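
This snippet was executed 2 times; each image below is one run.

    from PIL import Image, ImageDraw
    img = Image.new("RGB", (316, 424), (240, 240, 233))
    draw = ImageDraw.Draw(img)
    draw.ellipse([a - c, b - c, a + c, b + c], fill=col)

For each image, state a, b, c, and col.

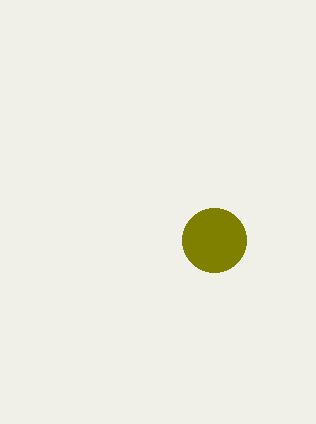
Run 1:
a = 214, b = 240, c = 32, col = 'olive'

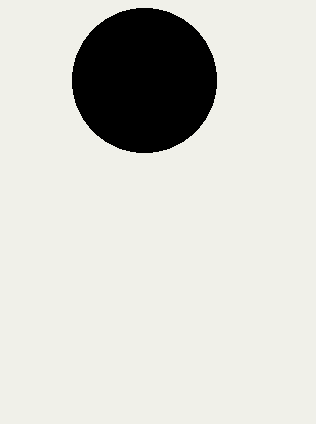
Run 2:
a = 144
b = 80
c = 72
col = 'black'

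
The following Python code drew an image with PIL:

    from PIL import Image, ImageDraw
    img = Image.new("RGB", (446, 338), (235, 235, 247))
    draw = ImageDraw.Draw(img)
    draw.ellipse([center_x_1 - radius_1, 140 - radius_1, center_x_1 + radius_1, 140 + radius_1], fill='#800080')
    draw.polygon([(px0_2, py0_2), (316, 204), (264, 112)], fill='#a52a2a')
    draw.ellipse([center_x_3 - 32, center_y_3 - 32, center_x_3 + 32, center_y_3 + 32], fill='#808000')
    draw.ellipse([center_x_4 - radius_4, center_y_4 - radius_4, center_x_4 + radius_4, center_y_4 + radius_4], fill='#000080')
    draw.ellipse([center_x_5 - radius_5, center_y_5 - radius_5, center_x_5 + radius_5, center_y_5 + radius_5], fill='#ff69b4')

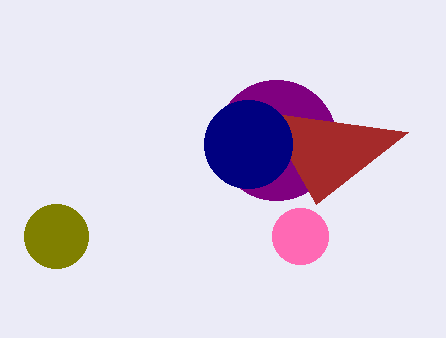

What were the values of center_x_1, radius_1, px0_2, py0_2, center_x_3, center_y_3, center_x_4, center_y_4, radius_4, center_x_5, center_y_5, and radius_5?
center_x_1 = 276
radius_1 = 60
px0_2 = 408
py0_2 = 132
center_x_3 = 56
center_y_3 = 236
center_x_4 = 248
center_y_4 = 144
radius_4 = 44
center_x_5 = 300
center_y_5 = 236
radius_5 = 28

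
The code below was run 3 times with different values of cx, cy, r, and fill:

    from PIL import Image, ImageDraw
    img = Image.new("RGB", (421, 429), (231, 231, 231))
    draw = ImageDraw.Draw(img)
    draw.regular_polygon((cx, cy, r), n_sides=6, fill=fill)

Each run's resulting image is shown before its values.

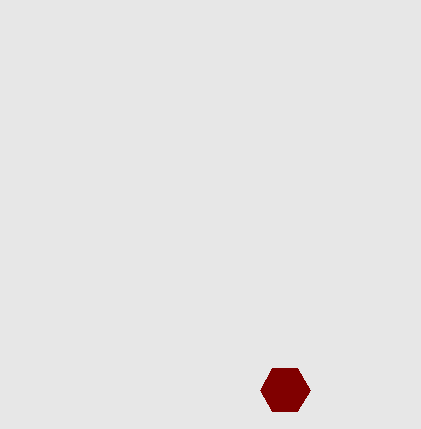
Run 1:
cx = 285, cy = 390, r = 25, fill = 'maroon'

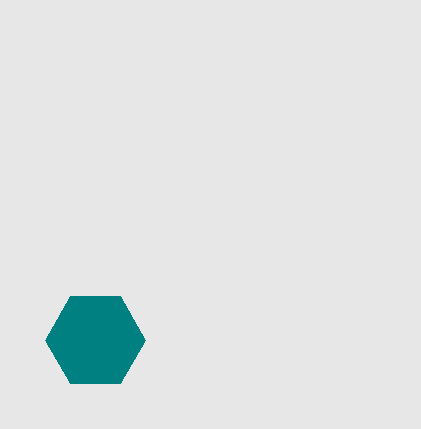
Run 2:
cx = 95; cy = 340; r = 50; fill = 'teal'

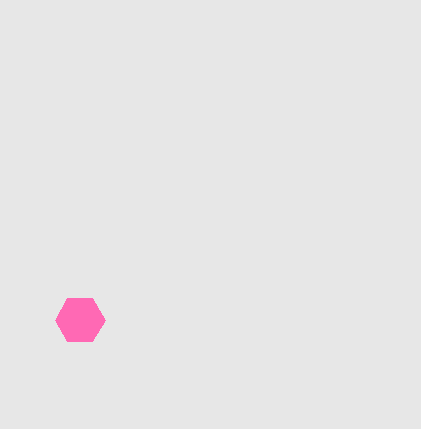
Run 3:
cx = 80
cy = 320
r = 25
fill = 'hotpink'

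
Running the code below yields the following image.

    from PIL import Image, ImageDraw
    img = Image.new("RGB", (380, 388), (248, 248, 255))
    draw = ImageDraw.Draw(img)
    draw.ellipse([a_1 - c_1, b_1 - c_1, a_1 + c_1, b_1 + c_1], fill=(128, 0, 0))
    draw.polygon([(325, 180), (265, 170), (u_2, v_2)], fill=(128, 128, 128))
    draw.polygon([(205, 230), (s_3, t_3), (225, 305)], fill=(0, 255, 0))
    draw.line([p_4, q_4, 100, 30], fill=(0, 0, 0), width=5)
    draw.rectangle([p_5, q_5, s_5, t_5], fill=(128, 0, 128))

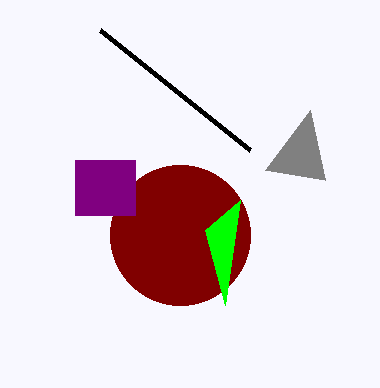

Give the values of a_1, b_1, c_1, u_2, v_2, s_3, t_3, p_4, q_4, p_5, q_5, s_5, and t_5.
a_1 = 180; b_1 = 235; c_1 = 70; u_2 = 310; v_2 = 110; s_3 = 240; t_3 = 200; p_4 = 250; q_4 = 150; p_5 = 75; q_5 = 160; s_5 = 135; t_5 = 215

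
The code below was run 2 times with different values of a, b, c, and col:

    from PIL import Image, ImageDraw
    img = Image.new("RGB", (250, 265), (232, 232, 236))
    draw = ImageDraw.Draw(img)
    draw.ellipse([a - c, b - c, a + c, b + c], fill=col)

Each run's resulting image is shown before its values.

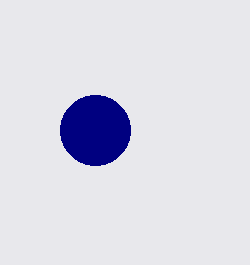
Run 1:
a = 95, b = 130, c = 35, col = 'navy'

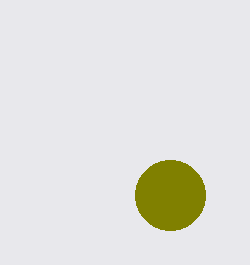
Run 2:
a = 170; b = 195; c = 35; col = 'olive'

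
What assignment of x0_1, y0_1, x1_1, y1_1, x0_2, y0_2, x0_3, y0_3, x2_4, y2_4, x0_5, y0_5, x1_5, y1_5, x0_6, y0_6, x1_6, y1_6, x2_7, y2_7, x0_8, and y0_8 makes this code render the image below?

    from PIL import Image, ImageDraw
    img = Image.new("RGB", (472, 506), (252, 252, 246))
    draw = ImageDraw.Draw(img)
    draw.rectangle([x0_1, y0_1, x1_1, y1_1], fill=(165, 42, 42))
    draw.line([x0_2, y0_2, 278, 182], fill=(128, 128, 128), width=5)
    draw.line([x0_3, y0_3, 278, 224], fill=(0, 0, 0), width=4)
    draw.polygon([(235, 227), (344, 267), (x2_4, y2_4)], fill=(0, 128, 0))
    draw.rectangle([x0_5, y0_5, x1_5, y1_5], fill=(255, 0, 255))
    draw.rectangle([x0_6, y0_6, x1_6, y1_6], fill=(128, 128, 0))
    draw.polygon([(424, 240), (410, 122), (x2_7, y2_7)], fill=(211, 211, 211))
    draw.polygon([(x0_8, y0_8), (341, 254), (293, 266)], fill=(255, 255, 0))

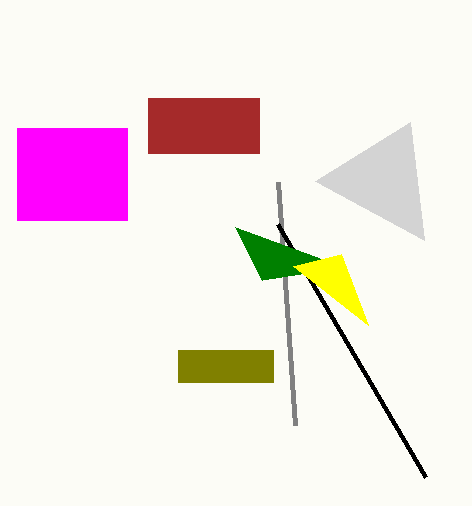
x0_1 = 148, y0_1 = 98, x1_1 = 259, y1_1 = 153, x0_2 = 295, y0_2 = 425, x0_3 = 426, y0_3 = 477, x2_4 = 262, y2_4 = 280, x0_5 = 17, y0_5 = 128, x1_5 = 127, y1_5 = 220, x0_6 = 178, y0_6 = 350, x1_6 = 273, y1_6 = 382, x2_7 = 315, y2_7 = 181, x0_8 = 368, y0_8 = 325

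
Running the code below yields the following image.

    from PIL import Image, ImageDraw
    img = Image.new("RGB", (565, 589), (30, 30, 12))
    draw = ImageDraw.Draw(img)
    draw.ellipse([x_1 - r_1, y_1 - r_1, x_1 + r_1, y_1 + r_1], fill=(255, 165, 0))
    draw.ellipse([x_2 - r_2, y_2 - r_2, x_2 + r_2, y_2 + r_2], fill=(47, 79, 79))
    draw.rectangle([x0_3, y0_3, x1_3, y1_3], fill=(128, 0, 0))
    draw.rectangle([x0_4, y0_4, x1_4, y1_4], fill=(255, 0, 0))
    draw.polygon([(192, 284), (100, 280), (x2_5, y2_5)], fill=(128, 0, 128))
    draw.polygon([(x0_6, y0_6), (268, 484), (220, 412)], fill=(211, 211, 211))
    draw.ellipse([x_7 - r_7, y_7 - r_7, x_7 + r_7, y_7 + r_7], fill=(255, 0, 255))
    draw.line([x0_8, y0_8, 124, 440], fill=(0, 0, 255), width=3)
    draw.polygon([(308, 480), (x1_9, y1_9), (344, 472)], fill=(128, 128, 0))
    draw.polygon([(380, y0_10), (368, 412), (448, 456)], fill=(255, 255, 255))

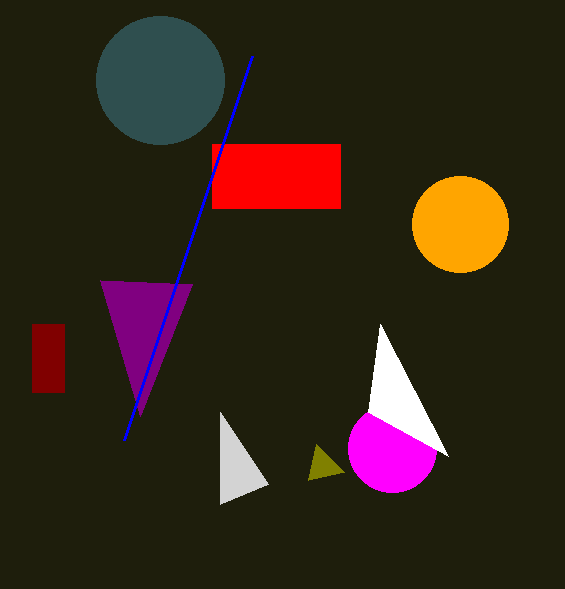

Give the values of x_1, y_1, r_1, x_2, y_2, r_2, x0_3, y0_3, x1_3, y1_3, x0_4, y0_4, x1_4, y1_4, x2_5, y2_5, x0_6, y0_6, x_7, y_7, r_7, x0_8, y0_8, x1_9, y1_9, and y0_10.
x_1 = 460
y_1 = 224
r_1 = 48
x_2 = 160
y_2 = 80
r_2 = 64
x0_3 = 32
y0_3 = 324
x1_3 = 64
y1_3 = 392
x0_4 = 212
y0_4 = 144
x1_4 = 340
y1_4 = 208
x2_5 = 140
y2_5 = 416
x0_6 = 220
y0_6 = 504
x_7 = 392
y_7 = 448
r_7 = 44
x0_8 = 252
y0_8 = 56
x1_9 = 316
y1_9 = 444
y0_10 = 324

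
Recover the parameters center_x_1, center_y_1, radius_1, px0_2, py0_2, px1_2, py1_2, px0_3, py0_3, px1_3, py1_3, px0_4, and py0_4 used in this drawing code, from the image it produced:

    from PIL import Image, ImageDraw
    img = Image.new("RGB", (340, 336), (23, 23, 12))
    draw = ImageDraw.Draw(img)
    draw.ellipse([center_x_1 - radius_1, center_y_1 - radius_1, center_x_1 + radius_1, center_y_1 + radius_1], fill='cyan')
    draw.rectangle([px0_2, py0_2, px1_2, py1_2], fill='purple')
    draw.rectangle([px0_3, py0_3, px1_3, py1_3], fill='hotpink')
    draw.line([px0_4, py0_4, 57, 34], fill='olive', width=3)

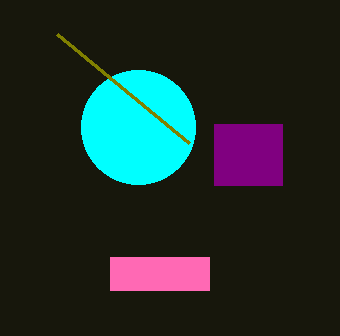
center_x_1 = 138, center_y_1 = 127, radius_1 = 57, px0_2 = 214, py0_2 = 124, px1_2 = 282, py1_2 = 185, px0_3 = 110, py0_3 = 257, px1_3 = 209, py1_3 = 290, px0_4 = 189, py0_4 = 143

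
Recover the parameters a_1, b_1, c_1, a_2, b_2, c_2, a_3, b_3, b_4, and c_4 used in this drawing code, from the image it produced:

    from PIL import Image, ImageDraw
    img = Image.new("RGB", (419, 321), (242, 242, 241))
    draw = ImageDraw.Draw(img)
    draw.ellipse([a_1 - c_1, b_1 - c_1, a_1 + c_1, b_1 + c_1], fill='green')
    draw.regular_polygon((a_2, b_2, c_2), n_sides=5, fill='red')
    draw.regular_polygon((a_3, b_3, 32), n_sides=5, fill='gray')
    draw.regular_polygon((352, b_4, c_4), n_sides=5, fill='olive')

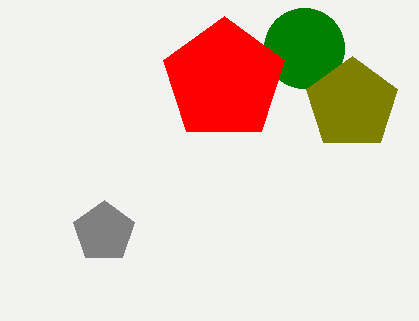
a_1 = 304; b_1 = 48; c_1 = 40; a_2 = 224; b_2 = 80; c_2 = 64; a_3 = 104; b_3 = 232; b_4 = 104; c_4 = 48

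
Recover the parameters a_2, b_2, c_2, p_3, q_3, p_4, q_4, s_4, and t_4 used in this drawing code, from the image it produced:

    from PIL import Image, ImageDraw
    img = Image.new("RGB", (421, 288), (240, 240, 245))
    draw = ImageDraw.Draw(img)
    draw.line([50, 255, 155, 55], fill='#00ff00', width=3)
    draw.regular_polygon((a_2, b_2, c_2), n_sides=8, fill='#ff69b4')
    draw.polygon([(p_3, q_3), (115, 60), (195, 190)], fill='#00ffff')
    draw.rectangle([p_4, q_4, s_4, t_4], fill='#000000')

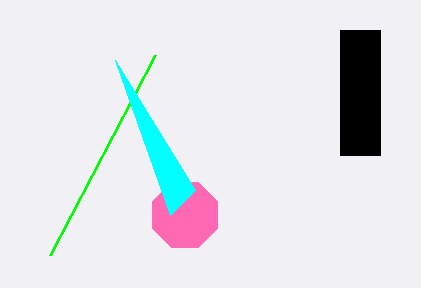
a_2 = 185, b_2 = 215, c_2 = 35, p_3 = 170, q_3 = 215, p_4 = 340, q_4 = 30, s_4 = 380, t_4 = 155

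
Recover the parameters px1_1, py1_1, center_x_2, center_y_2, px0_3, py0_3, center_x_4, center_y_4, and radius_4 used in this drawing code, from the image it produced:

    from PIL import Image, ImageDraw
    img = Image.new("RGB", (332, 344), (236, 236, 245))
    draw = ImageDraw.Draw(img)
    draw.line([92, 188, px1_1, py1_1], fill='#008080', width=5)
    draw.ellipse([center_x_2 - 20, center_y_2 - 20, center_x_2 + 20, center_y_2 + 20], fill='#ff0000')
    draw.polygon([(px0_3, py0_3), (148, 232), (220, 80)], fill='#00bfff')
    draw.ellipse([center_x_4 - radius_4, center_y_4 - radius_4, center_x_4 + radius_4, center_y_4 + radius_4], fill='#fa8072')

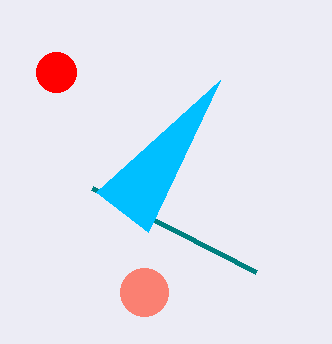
px1_1 = 256, py1_1 = 272, center_x_2 = 56, center_y_2 = 72, px0_3 = 96, py0_3 = 192, center_x_4 = 144, center_y_4 = 292, radius_4 = 24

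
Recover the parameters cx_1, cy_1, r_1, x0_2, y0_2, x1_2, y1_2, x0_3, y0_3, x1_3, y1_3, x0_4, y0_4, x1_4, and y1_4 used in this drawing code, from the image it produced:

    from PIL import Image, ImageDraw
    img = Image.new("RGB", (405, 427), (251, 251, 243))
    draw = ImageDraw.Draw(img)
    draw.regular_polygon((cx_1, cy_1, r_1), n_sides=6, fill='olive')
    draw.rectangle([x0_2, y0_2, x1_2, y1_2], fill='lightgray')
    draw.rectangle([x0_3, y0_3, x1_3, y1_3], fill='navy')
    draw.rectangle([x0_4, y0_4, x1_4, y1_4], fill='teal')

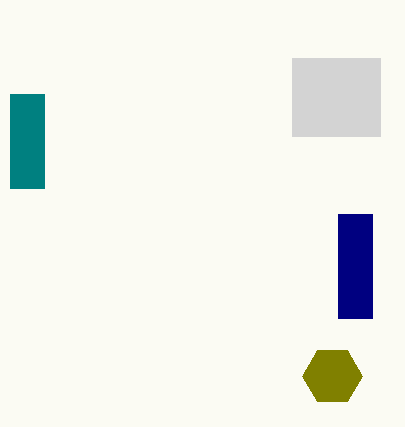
cx_1 = 332
cy_1 = 376
r_1 = 30
x0_2 = 292
y0_2 = 58
x1_2 = 380
y1_2 = 136
x0_3 = 338
y0_3 = 214
x1_3 = 372
y1_3 = 318
x0_4 = 10
y0_4 = 94
x1_4 = 44
y1_4 = 188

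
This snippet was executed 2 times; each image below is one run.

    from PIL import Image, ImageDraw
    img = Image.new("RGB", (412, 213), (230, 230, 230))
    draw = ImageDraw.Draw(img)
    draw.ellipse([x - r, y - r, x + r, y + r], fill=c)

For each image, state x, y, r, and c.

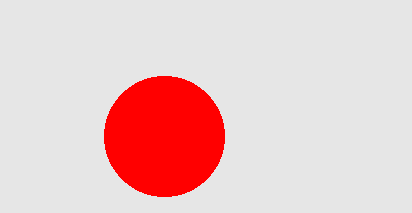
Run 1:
x = 164; y = 136; r = 60; c = 'red'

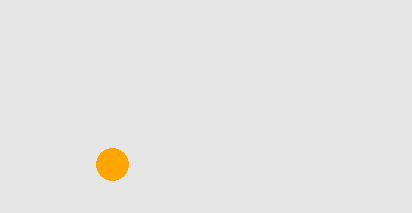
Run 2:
x = 112
y = 164
r = 16
c = 'orange'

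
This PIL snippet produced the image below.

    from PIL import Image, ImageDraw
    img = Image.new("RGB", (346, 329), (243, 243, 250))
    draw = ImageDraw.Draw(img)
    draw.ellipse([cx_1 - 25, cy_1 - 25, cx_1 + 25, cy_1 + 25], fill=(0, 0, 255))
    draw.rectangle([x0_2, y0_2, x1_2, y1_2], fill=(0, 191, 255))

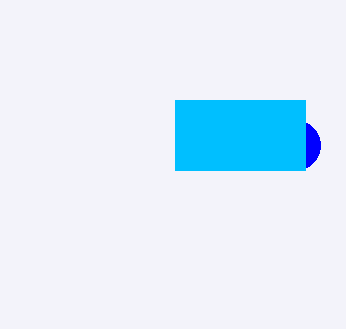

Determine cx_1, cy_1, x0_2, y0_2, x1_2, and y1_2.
cx_1 = 295
cy_1 = 145
x0_2 = 175
y0_2 = 100
x1_2 = 305
y1_2 = 170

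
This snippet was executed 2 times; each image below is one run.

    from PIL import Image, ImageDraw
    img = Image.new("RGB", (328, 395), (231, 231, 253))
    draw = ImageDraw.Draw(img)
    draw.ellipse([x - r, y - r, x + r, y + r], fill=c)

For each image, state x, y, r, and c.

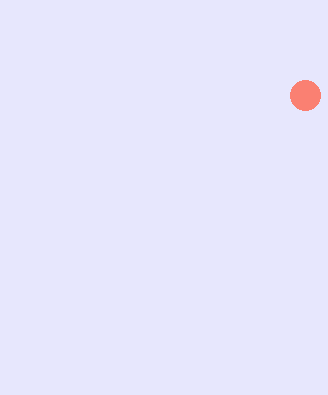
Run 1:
x = 305
y = 95
r = 15
c = 'salmon'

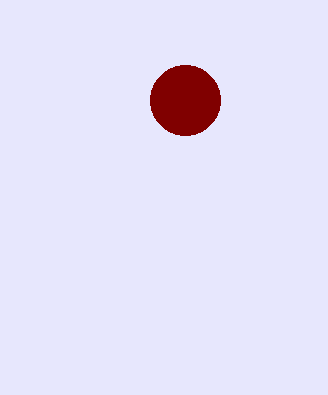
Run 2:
x = 185; y = 100; r = 35; c = 'maroon'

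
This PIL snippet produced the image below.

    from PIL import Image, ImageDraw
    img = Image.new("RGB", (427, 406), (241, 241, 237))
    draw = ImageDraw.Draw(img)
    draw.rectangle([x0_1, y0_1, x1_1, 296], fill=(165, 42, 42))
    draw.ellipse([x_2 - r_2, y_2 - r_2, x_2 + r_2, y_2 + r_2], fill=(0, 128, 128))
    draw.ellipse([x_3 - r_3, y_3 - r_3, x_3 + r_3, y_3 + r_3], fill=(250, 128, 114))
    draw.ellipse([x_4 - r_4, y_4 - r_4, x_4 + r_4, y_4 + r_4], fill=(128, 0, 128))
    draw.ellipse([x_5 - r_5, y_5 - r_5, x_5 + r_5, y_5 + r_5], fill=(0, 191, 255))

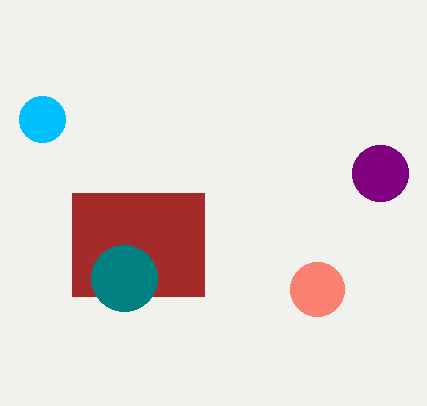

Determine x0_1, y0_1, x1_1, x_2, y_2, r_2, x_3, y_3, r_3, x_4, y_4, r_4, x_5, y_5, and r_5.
x0_1 = 72; y0_1 = 193; x1_1 = 204; x_2 = 124; y_2 = 278; r_2 = 33; x_3 = 317; y_3 = 289; r_3 = 27; x_4 = 380; y_4 = 173; r_4 = 28; x_5 = 42; y_5 = 119; r_5 = 23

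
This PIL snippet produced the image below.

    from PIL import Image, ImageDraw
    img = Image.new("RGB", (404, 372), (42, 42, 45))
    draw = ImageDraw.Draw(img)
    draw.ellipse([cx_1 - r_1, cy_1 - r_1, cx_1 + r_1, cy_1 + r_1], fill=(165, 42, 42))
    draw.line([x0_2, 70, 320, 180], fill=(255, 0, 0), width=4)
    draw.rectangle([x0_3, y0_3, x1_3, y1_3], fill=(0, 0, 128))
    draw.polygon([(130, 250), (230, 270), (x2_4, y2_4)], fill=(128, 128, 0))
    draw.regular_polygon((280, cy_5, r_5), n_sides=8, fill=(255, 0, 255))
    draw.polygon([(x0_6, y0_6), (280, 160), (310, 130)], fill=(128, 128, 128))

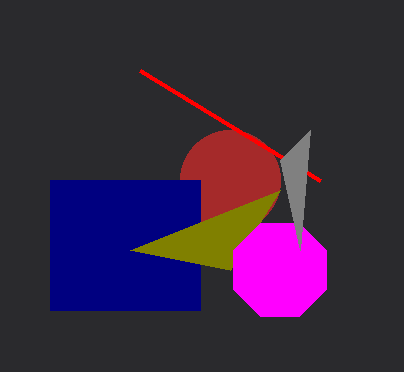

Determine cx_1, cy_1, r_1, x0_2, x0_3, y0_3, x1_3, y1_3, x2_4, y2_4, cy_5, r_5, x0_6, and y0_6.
cx_1 = 230, cy_1 = 180, r_1 = 50, x0_2 = 140, x0_3 = 50, y0_3 = 180, x1_3 = 200, y1_3 = 310, x2_4 = 280, y2_4 = 190, cy_5 = 270, r_5 = 50, x0_6 = 300, y0_6 = 250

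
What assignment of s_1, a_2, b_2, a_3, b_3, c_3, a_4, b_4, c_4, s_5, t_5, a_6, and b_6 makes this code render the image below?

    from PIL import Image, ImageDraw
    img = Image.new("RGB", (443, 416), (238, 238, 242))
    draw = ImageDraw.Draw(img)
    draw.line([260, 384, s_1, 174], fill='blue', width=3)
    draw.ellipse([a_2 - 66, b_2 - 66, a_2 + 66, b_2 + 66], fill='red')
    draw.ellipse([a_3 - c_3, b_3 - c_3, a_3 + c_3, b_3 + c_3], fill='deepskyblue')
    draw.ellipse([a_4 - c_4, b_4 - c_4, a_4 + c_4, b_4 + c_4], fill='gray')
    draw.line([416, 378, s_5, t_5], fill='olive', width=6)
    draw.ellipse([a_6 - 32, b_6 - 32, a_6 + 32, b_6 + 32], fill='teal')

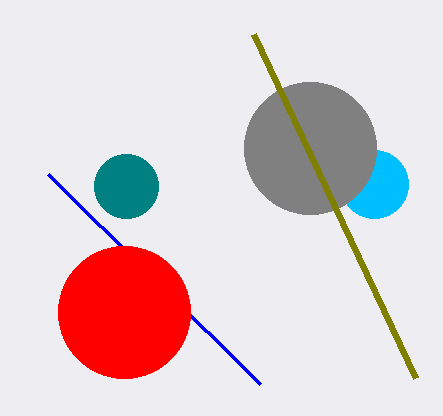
s_1 = 48, a_2 = 124, b_2 = 312, a_3 = 374, b_3 = 184, c_3 = 34, a_4 = 310, b_4 = 148, c_4 = 66, s_5 = 254, t_5 = 34, a_6 = 126, b_6 = 186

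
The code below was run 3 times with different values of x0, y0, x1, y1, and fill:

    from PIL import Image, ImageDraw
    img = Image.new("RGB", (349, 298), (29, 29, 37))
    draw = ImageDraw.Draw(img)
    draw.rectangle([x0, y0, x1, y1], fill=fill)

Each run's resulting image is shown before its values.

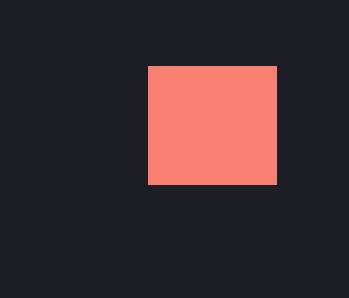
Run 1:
x0 = 148, y0 = 66, x1 = 276, y1 = 184, fill = 'salmon'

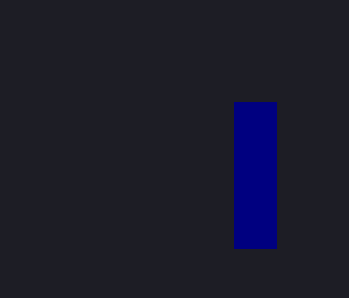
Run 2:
x0 = 234; y0 = 102; x1 = 276; y1 = 248; fill = 'navy'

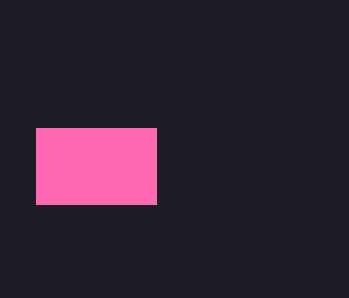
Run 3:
x0 = 36, y0 = 128, x1 = 156, y1 = 204, fill = 'hotpink'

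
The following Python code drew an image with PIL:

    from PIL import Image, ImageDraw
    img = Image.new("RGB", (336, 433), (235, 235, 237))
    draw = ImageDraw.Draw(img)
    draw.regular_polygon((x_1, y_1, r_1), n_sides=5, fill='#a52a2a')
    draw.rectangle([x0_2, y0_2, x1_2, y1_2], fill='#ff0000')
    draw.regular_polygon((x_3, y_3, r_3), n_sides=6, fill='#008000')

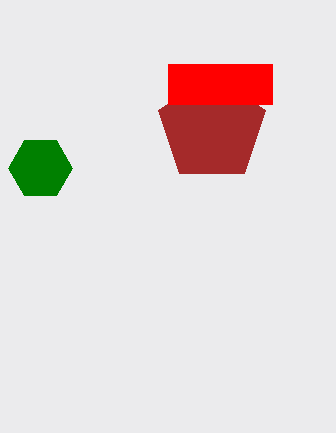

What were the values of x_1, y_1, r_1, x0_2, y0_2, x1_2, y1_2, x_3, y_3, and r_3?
x_1 = 212
y_1 = 128
r_1 = 56
x0_2 = 168
y0_2 = 64
x1_2 = 272
y1_2 = 104
x_3 = 40
y_3 = 168
r_3 = 32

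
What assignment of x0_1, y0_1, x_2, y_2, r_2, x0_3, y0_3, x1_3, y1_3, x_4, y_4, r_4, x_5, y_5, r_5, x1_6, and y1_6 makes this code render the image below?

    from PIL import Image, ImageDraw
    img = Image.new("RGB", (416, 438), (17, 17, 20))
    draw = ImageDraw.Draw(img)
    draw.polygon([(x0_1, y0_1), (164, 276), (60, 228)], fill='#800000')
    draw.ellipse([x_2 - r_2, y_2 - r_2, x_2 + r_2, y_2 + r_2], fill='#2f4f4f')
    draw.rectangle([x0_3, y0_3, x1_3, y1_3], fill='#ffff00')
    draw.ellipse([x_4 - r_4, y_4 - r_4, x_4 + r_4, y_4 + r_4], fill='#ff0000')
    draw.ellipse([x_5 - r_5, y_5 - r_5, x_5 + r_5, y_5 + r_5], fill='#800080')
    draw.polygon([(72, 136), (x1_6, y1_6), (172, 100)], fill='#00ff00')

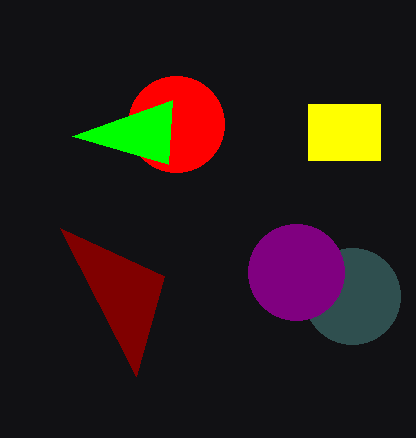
x0_1 = 136, y0_1 = 376, x_2 = 352, y_2 = 296, r_2 = 48, x0_3 = 308, y0_3 = 104, x1_3 = 380, y1_3 = 160, x_4 = 176, y_4 = 124, r_4 = 48, x_5 = 296, y_5 = 272, r_5 = 48, x1_6 = 168, y1_6 = 164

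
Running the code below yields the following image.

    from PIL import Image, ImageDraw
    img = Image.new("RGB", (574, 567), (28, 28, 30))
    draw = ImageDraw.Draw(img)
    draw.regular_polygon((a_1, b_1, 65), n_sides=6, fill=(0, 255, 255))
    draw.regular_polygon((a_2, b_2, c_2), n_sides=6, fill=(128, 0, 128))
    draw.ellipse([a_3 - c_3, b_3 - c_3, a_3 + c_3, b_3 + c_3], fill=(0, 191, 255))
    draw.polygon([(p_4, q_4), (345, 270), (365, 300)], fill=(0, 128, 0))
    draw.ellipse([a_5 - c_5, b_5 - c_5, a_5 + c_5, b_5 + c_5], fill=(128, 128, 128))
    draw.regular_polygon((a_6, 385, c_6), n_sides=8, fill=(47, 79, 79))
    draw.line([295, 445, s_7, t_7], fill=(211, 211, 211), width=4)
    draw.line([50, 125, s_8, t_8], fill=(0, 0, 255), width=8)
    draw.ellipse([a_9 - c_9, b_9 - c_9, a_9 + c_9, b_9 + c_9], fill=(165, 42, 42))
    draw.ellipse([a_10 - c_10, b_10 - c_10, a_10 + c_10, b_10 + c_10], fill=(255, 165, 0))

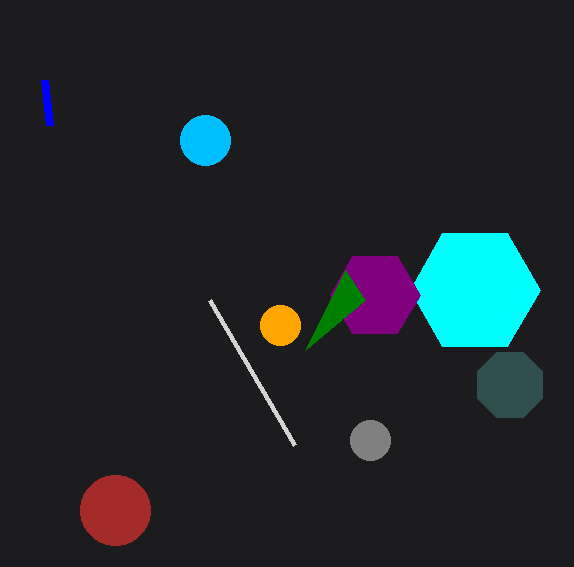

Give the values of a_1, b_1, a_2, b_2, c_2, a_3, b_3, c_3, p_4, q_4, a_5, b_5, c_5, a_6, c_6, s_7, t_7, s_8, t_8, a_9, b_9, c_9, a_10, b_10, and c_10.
a_1 = 475, b_1 = 290, a_2 = 375, b_2 = 295, c_2 = 45, a_3 = 205, b_3 = 140, c_3 = 25, p_4 = 305, q_4 = 350, a_5 = 370, b_5 = 440, c_5 = 20, a_6 = 510, c_6 = 35, s_7 = 210, t_7 = 300, s_8 = 45, t_8 = 80, a_9 = 115, b_9 = 510, c_9 = 35, a_10 = 280, b_10 = 325, c_10 = 20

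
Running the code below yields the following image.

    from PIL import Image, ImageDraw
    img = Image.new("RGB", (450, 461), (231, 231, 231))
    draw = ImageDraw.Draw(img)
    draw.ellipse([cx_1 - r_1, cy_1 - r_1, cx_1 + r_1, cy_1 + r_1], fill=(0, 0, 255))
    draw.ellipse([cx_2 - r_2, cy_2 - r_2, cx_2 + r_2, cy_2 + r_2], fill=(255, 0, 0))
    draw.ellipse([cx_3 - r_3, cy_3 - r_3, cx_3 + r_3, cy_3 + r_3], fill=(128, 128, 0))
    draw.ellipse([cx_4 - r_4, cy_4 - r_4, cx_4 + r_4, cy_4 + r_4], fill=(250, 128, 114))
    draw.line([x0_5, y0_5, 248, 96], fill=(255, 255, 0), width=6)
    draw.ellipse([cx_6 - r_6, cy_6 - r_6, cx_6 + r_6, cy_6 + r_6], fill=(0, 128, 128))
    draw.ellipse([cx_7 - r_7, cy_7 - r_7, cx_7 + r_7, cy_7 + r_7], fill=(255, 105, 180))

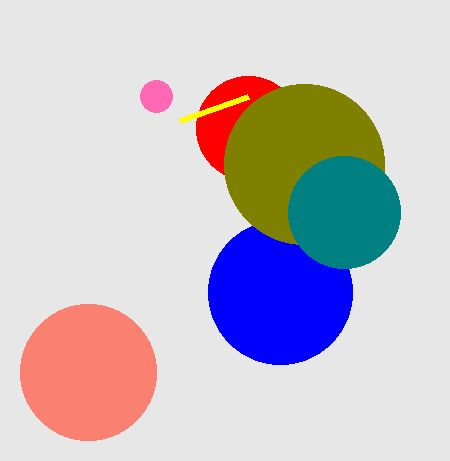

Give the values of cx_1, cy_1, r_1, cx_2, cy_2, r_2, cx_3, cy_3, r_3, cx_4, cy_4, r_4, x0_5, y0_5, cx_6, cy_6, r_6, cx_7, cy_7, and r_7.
cx_1 = 280, cy_1 = 292, r_1 = 72, cx_2 = 248, cy_2 = 128, r_2 = 52, cx_3 = 304, cy_3 = 164, r_3 = 80, cx_4 = 88, cy_4 = 372, r_4 = 68, x0_5 = 180, y0_5 = 120, cx_6 = 344, cy_6 = 212, r_6 = 56, cx_7 = 156, cy_7 = 96, r_7 = 16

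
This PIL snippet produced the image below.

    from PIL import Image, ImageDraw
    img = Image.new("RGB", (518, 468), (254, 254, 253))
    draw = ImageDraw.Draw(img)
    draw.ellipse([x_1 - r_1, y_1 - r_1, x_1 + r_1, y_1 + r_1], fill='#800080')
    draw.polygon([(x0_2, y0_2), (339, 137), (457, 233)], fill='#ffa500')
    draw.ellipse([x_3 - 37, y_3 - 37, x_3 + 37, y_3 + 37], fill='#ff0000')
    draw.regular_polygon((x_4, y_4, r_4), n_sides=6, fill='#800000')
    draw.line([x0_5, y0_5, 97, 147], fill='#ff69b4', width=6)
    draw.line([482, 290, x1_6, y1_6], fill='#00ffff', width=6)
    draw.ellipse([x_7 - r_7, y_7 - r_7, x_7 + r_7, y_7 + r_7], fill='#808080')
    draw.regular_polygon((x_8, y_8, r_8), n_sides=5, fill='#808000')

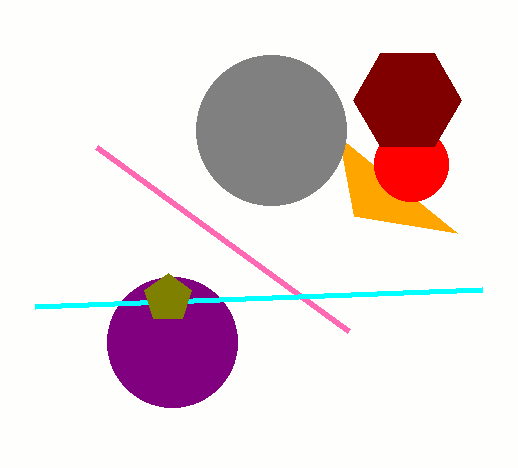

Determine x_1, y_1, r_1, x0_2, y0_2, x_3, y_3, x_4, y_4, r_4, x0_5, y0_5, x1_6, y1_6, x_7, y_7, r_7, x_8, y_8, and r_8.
x_1 = 172
y_1 = 342
r_1 = 65
x0_2 = 354
y0_2 = 216
x_3 = 411
y_3 = 164
x_4 = 407
y_4 = 100
r_4 = 54
x0_5 = 349
y0_5 = 331
x1_6 = 35
y1_6 = 307
x_7 = 271
y_7 = 130
r_7 = 75
x_8 = 168
y_8 = 298
r_8 = 25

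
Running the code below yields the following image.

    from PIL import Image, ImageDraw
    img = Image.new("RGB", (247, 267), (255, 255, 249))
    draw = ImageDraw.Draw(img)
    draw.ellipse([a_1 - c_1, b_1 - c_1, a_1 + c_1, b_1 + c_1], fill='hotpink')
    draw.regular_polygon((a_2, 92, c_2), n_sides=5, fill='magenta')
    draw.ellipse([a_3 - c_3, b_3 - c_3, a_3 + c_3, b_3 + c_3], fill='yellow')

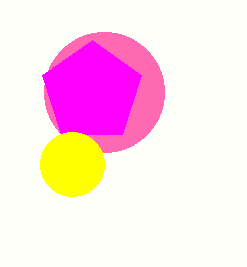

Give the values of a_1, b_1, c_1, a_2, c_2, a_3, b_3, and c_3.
a_1 = 104
b_1 = 92
c_1 = 60
a_2 = 92
c_2 = 52
a_3 = 72
b_3 = 164
c_3 = 32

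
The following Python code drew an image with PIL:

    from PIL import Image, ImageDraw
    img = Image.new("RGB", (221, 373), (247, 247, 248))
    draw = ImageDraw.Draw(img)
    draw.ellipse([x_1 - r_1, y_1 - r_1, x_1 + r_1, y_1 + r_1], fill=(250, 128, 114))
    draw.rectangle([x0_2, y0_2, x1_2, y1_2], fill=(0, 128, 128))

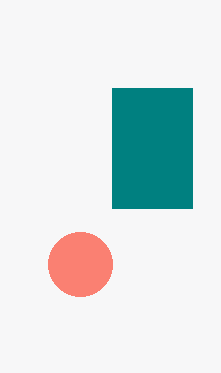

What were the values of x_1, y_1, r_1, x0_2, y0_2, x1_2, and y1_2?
x_1 = 80
y_1 = 264
r_1 = 32
x0_2 = 112
y0_2 = 88
x1_2 = 192
y1_2 = 208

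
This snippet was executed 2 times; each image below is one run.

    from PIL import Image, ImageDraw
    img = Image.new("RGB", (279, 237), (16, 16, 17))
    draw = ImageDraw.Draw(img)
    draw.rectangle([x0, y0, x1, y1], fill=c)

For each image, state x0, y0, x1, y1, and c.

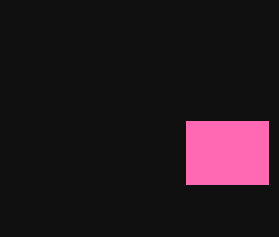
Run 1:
x0 = 186, y0 = 121, x1 = 268, y1 = 184, c = 'hotpink'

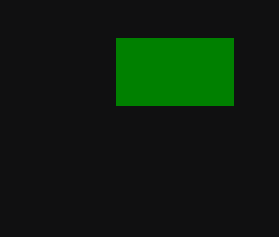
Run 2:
x0 = 116; y0 = 38; x1 = 233; y1 = 105; c = 'green'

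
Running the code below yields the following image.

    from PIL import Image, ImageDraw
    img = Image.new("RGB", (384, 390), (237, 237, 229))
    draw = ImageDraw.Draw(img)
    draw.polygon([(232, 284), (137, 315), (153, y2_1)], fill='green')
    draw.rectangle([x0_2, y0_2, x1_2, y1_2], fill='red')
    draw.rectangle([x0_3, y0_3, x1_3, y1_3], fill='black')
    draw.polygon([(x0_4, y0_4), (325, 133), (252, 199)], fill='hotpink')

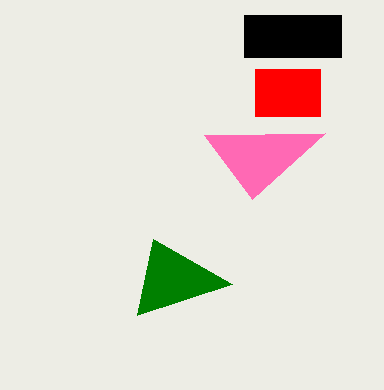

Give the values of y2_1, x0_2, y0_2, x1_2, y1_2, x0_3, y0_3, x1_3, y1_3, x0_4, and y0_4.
y2_1 = 239, x0_2 = 255, y0_2 = 69, x1_2 = 320, y1_2 = 116, x0_3 = 244, y0_3 = 15, x1_3 = 341, y1_3 = 57, x0_4 = 204, y0_4 = 135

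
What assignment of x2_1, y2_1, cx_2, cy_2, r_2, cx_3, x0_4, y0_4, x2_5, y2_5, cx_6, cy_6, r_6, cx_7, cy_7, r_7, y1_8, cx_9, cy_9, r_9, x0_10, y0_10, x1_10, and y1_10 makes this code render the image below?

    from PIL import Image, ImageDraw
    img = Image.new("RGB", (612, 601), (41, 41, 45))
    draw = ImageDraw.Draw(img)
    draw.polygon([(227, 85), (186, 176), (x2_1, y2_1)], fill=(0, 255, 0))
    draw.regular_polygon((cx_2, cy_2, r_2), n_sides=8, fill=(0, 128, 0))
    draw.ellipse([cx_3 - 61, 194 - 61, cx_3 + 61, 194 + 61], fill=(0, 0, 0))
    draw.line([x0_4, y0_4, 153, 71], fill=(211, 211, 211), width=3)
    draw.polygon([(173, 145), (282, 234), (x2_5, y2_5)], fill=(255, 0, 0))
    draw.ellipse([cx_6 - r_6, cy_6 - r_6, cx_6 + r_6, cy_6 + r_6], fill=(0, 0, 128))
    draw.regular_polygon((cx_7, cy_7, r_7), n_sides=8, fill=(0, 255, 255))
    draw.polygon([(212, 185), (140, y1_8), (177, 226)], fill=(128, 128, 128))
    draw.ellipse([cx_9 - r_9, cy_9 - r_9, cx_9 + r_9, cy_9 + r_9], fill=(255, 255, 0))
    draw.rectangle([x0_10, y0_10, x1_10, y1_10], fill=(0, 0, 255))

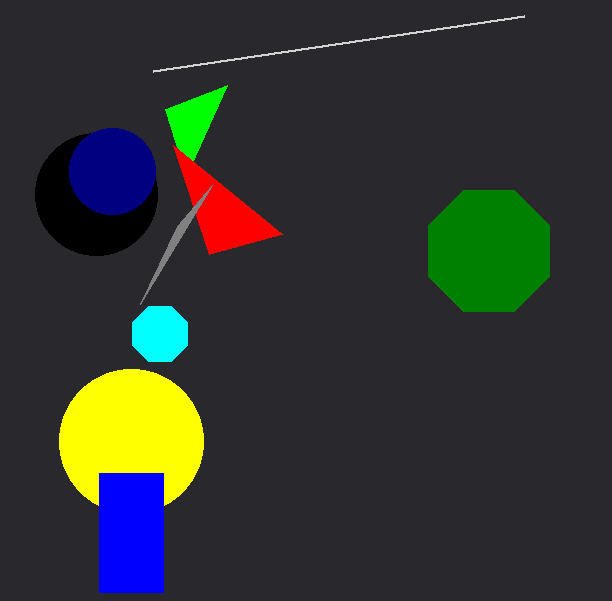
x2_1 = 165; y2_1 = 109; cx_2 = 489; cy_2 = 251; r_2 = 66; cx_3 = 96; x0_4 = 524; y0_4 = 16; x2_5 = 209; y2_5 = 254; cx_6 = 112; cy_6 = 171; r_6 = 43; cx_7 = 160; cy_7 = 334; r_7 = 30; y1_8 = 304; cx_9 = 131; cy_9 = 441; r_9 = 72; x0_10 = 99; y0_10 = 473; x1_10 = 163; y1_10 = 592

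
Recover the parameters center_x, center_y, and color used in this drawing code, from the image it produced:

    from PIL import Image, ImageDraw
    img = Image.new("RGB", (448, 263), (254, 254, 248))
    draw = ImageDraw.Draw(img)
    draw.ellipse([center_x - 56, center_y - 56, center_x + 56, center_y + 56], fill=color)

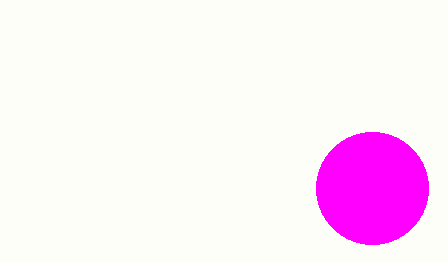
center_x = 372, center_y = 188, color = 'magenta'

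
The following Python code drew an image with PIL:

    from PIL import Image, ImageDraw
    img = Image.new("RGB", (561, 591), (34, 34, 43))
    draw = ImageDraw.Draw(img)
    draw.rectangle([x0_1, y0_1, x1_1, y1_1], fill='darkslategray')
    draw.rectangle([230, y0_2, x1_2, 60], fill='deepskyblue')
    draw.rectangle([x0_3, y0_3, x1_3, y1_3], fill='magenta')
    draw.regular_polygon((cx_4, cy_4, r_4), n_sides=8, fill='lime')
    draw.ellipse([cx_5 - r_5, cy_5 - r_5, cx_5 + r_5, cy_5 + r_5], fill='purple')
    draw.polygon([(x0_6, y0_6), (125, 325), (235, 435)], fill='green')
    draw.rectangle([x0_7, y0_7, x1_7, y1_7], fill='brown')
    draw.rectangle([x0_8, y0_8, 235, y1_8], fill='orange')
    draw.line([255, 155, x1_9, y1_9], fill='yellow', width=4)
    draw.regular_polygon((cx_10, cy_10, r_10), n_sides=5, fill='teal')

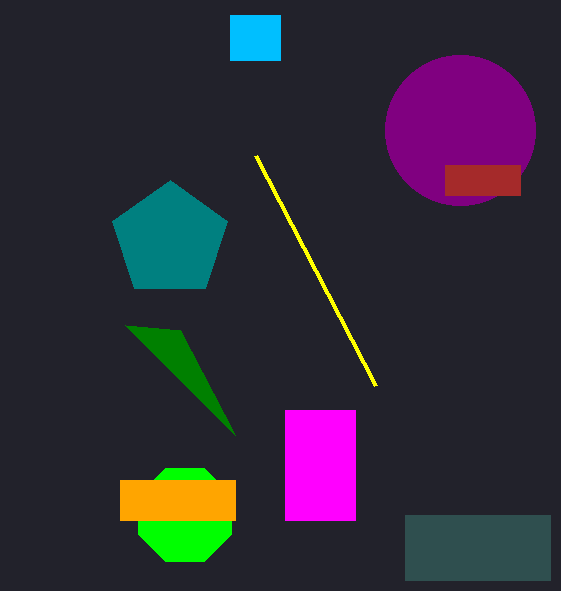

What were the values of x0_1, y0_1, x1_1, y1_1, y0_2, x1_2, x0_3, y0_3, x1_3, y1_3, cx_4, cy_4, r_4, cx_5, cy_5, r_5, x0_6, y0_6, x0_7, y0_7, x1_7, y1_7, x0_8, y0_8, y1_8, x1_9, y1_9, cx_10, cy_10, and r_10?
x0_1 = 405
y0_1 = 515
x1_1 = 550
y1_1 = 580
y0_2 = 15
x1_2 = 280
x0_3 = 285
y0_3 = 410
x1_3 = 355
y1_3 = 520
cx_4 = 185
cy_4 = 515
r_4 = 50
cx_5 = 460
cy_5 = 130
r_5 = 75
x0_6 = 180
y0_6 = 330
x0_7 = 445
y0_7 = 165
x1_7 = 520
y1_7 = 195
x0_8 = 120
y0_8 = 480
y1_8 = 520
x1_9 = 375
y1_9 = 385
cx_10 = 170
cy_10 = 240
r_10 = 60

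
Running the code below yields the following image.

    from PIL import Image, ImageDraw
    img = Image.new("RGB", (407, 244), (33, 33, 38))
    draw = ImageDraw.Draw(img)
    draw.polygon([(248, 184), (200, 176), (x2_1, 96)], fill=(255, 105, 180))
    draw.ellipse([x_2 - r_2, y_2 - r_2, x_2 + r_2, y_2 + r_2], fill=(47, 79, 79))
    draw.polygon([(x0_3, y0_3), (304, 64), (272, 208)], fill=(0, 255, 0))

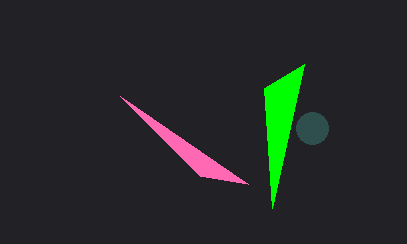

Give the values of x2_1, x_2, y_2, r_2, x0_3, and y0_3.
x2_1 = 120, x_2 = 312, y_2 = 128, r_2 = 16, x0_3 = 264, y0_3 = 88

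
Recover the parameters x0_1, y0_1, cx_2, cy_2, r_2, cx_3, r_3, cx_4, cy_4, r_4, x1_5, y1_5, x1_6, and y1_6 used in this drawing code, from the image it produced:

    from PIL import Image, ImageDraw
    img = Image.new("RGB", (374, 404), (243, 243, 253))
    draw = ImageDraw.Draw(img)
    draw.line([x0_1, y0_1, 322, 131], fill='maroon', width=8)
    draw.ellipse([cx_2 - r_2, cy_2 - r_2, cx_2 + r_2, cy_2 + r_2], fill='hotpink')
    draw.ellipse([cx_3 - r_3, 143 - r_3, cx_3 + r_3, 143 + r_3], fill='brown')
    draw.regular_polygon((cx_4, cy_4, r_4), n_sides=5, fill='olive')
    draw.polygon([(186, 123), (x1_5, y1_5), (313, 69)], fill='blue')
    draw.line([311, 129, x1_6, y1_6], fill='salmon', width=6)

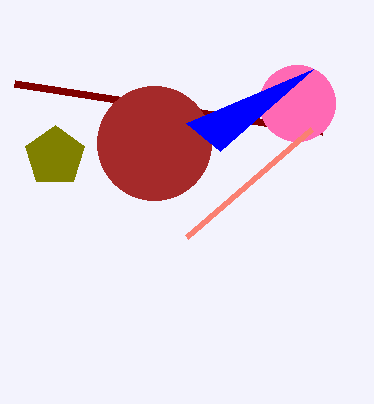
x0_1 = 14; y0_1 = 83; cx_2 = 297; cy_2 = 103; r_2 = 38; cx_3 = 154; r_3 = 57; cx_4 = 55; cy_4 = 156; r_4 = 31; x1_5 = 220; y1_5 = 151; x1_6 = 186; y1_6 = 237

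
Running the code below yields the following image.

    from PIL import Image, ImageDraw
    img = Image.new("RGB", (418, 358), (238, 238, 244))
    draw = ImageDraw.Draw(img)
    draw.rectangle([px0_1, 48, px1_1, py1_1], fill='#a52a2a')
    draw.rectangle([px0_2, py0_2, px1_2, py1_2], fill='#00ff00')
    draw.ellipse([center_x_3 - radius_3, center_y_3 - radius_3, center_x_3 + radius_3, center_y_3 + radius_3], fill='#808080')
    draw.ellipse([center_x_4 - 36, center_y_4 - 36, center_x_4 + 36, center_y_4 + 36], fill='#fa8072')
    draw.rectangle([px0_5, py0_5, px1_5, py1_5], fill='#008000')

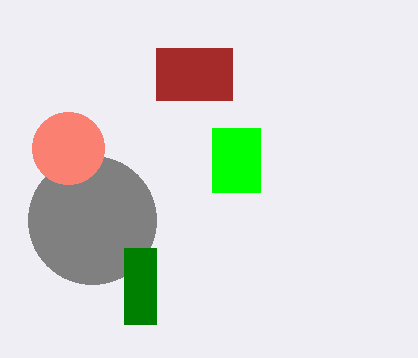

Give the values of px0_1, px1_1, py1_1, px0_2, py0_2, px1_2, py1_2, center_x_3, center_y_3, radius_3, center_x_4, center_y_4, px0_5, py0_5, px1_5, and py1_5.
px0_1 = 156, px1_1 = 232, py1_1 = 100, px0_2 = 212, py0_2 = 128, px1_2 = 260, py1_2 = 192, center_x_3 = 92, center_y_3 = 220, radius_3 = 64, center_x_4 = 68, center_y_4 = 148, px0_5 = 124, py0_5 = 248, px1_5 = 156, py1_5 = 324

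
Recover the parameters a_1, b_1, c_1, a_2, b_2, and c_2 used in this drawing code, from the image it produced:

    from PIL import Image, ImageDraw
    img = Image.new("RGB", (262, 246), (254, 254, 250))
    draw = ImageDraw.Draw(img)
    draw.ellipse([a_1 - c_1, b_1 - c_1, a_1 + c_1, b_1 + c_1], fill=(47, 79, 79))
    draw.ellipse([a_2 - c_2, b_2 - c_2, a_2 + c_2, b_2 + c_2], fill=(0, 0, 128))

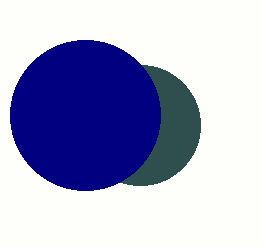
a_1 = 140; b_1 = 125; c_1 = 60; a_2 = 85; b_2 = 115; c_2 = 75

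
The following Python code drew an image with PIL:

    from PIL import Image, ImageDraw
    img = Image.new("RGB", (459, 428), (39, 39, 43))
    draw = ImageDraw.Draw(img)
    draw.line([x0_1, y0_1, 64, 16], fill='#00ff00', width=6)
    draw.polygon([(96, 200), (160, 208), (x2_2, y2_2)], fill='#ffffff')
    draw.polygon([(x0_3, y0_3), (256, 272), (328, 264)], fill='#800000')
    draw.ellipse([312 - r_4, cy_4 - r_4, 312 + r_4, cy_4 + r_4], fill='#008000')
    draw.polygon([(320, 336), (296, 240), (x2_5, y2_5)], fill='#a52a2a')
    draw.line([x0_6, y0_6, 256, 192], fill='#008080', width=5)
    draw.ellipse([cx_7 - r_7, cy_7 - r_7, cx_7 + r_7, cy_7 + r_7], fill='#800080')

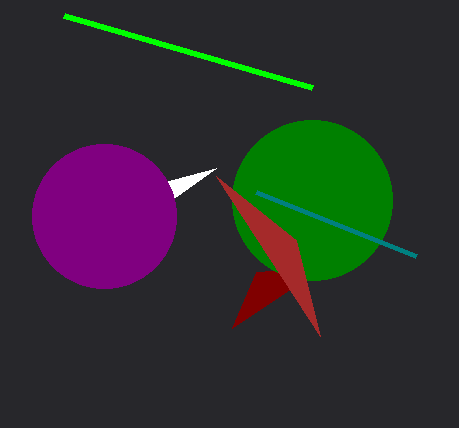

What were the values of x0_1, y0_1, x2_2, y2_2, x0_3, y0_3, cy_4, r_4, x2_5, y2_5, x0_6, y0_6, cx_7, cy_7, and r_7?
x0_1 = 312, y0_1 = 88, x2_2 = 216, y2_2 = 168, x0_3 = 232, y0_3 = 328, cy_4 = 200, r_4 = 80, x2_5 = 216, y2_5 = 176, x0_6 = 416, y0_6 = 256, cx_7 = 104, cy_7 = 216, r_7 = 72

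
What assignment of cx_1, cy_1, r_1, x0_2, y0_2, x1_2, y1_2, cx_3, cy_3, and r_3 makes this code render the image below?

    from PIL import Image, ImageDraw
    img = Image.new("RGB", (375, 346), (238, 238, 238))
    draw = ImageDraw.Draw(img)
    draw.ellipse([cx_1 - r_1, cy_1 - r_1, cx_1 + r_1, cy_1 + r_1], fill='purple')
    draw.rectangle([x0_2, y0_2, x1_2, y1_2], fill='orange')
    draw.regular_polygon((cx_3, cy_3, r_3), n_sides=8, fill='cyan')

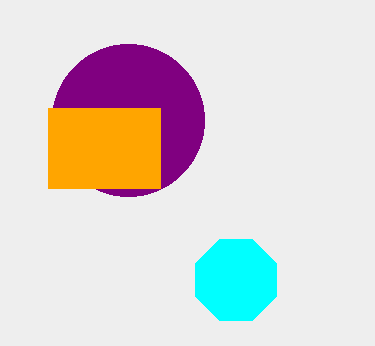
cx_1 = 128, cy_1 = 120, r_1 = 76, x0_2 = 48, y0_2 = 108, x1_2 = 160, y1_2 = 188, cx_3 = 236, cy_3 = 280, r_3 = 44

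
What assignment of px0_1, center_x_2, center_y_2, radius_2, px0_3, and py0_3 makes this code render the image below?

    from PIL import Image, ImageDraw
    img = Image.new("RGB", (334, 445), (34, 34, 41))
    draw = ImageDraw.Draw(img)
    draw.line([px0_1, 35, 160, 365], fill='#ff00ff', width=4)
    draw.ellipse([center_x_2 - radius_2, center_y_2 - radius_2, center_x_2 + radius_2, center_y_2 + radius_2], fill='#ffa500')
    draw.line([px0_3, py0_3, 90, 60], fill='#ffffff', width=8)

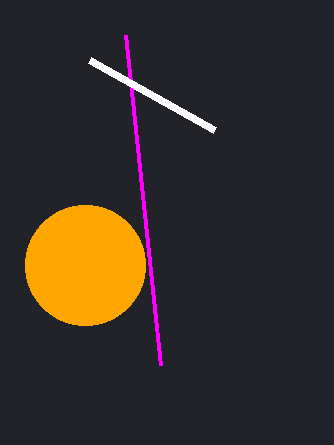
px0_1 = 125; center_x_2 = 85; center_y_2 = 265; radius_2 = 60; px0_3 = 215; py0_3 = 130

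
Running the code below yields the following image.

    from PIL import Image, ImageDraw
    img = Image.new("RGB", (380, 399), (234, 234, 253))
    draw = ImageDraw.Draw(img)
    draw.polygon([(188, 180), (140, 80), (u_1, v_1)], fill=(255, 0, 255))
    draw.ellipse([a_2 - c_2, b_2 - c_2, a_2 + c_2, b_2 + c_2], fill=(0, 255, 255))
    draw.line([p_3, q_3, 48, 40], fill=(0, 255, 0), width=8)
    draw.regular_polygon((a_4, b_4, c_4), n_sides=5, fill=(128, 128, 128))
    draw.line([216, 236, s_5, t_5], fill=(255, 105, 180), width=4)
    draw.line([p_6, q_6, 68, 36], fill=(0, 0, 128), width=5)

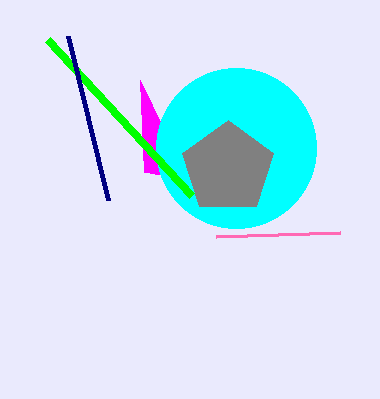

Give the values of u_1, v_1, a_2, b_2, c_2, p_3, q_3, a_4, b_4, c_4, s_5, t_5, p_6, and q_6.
u_1 = 144, v_1 = 172, a_2 = 236, b_2 = 148, c_2 = 80, p_3 = 192, q_3 = 196, a_4 = 228, b_4 = 168, c_4 = 48, s_5 = 340, t_5 = 232, p_6 = 108, q_6 = 200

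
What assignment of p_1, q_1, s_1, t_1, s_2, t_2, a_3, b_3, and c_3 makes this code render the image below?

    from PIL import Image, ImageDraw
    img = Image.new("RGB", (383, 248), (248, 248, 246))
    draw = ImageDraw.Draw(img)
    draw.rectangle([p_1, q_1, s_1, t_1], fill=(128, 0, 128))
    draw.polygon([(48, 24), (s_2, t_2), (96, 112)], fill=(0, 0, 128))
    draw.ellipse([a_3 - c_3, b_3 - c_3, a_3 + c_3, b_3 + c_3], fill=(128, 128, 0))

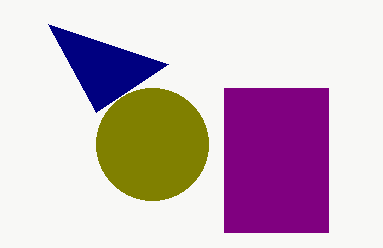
p_1 = 224, q_1 = 88, s_1 = 328, t_1 = 232, s_2 = 168, t_2 = 64, a_3 = 152, b_3 = 144, c_3 = 56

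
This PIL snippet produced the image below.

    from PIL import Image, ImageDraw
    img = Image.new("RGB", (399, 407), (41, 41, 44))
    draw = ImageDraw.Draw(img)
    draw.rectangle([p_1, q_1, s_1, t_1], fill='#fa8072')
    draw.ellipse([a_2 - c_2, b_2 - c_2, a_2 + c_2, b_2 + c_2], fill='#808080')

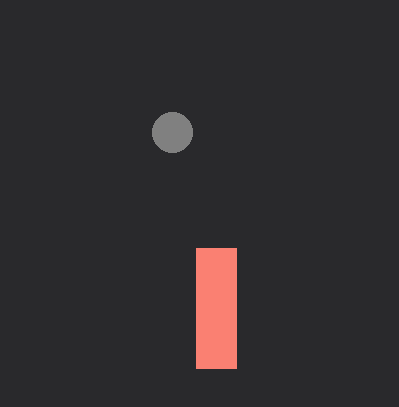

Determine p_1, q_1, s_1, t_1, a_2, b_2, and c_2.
p_1 = 196, q_1 = 248, s_1 = 236, t_1 = 368, a_2 = 172, b_2 = 132, c_2 = 20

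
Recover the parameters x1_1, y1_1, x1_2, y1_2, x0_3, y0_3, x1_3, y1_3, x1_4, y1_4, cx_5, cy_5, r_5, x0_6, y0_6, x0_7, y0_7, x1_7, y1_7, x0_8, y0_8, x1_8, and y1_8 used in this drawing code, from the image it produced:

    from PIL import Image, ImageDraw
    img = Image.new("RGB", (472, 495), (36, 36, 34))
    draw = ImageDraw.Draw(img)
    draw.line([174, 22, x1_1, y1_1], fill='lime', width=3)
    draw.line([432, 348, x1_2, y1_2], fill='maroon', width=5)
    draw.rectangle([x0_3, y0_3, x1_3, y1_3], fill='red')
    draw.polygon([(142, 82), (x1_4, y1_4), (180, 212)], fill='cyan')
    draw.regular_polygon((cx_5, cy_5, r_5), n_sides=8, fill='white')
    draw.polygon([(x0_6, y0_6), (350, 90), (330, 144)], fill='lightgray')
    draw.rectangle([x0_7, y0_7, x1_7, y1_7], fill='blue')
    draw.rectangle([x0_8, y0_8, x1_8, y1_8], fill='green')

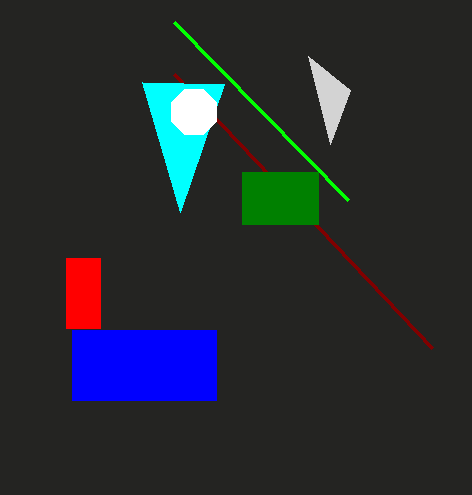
x1_1 = 348
y1_1 = 200
x1_2 = 174
y1_2 = 74
x0_3 = 66
y0_3 = 258
x1_3 = 100
y1_3 = 328
x1_4 = 224
y1_4 = 84
cx_5 = 194
cy_5 = 112
r_5 = 24
x0_6 = 308
y0_6 = 56
x0_7 = 72
y0_7 = 330
x1_7 = 216
y1_7 = 400
x0_8 = 242
y0_8 = 172
x1_8 = 318
y1_8 = 224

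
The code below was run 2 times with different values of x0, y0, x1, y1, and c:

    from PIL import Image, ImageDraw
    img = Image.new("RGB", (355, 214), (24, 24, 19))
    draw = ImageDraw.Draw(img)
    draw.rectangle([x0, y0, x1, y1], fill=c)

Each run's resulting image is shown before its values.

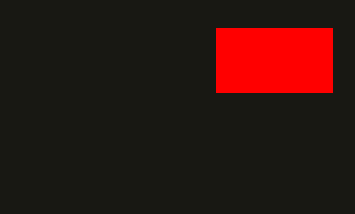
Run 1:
x0 = 216
y0 = 28
x1 = 332
y1 = 92
c = 'red'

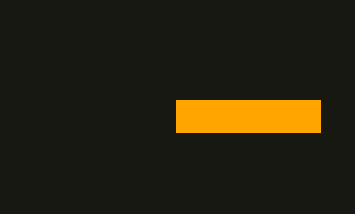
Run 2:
x0 = 176; y0 = 100; x1 = 320; y1 = 132; c = 'orange'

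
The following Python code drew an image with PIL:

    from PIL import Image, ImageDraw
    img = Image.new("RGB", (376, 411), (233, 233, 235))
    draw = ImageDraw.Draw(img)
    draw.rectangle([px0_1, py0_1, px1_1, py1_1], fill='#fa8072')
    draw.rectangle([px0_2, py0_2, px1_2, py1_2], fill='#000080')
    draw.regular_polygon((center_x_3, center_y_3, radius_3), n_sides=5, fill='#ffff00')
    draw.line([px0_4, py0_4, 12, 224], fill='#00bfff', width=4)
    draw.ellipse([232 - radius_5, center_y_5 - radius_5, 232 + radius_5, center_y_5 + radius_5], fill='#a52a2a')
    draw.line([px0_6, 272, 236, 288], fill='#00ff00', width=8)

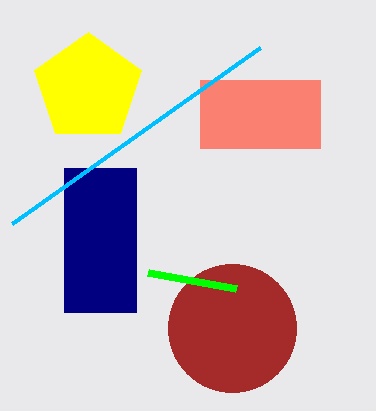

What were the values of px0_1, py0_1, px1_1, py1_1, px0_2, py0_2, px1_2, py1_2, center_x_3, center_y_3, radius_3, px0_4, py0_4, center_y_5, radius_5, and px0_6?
px0_1 = 200, py0_1 = 80, px1_1 = 320, py1_1 = 148, px0_2 = 64, py0_2 = 168, px1_2 = 136, py1_2 = 312, center_x_3 = 88, center_y_3 = 88, radius_3 = 56, px0_4 = 260, py0_4 = 48, center_y_5 = 328, radius_5 = 64, px0_6 = 148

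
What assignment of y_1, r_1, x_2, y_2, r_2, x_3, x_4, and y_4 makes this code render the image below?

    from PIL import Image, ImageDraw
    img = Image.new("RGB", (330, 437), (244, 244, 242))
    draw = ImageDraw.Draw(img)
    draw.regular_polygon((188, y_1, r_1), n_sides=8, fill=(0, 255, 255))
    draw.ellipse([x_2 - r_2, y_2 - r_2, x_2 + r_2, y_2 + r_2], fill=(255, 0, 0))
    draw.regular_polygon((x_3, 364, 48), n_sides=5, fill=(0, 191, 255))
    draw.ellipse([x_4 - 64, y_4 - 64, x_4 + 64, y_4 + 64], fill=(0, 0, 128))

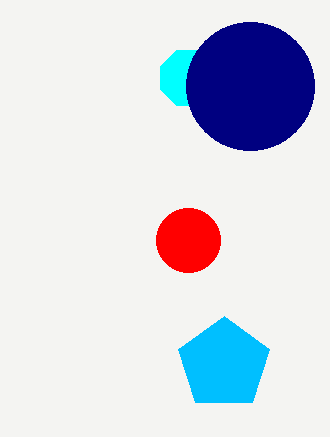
y_1 = 78
r_1 = 30
x_2 = 188
y_2 = 240
r_2 = 32
x_3 = 224
x_4 = 250
y_4 = 86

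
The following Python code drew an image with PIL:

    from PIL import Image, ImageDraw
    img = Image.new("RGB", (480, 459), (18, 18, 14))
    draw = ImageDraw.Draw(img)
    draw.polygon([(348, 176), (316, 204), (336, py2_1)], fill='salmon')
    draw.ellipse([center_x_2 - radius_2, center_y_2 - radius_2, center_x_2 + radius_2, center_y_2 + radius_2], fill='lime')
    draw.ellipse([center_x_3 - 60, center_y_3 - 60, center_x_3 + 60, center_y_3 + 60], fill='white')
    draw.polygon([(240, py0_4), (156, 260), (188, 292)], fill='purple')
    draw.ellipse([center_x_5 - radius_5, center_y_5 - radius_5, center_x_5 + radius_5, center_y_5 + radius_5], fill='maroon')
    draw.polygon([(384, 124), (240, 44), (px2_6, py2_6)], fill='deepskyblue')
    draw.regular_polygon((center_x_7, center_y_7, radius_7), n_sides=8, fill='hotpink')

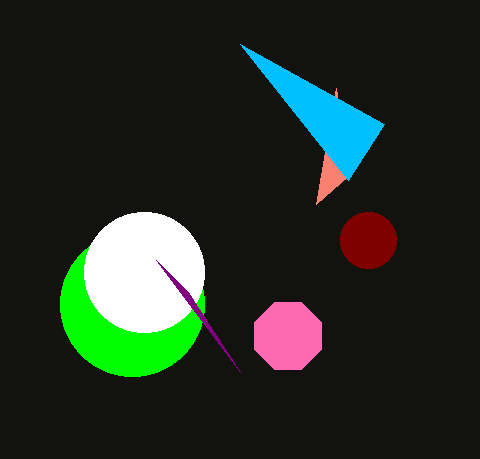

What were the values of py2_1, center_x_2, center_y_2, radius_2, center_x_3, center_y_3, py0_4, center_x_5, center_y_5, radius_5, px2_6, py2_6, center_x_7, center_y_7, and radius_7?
py2_1 = 88
center_x_2 = 132
center_y_2 = 304
radius_2 = 72
center_x_3 = 144
center_y_3 = 272
py0_4 = 372
center_x_5 = 368
center_y_5 = 240
radius_5 = 28
px2_6 = 348
py2_6 = 180
center_x_7 = 288
center_y_7 = 336
radius_7 = 36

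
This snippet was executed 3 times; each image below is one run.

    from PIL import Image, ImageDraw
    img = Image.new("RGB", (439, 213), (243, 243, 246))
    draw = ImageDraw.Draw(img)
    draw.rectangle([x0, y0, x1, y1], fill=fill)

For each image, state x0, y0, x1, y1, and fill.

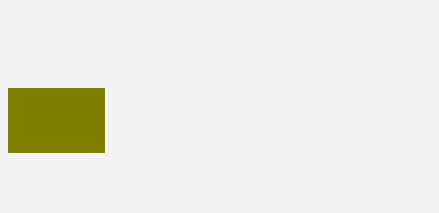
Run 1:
x0 = 8; y0 = 88; x1 = 104; y1 = 152; fill = 'olive'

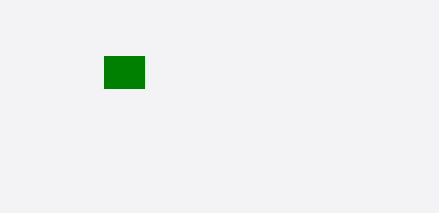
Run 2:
x0 = 104; y0 = 56; x1 = 144; y1 = 88; fill = 'green'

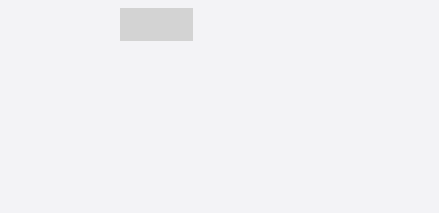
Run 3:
x0 = 120, y0 = 8, x1 = 192, y1 = 40, fill = 'lightgray'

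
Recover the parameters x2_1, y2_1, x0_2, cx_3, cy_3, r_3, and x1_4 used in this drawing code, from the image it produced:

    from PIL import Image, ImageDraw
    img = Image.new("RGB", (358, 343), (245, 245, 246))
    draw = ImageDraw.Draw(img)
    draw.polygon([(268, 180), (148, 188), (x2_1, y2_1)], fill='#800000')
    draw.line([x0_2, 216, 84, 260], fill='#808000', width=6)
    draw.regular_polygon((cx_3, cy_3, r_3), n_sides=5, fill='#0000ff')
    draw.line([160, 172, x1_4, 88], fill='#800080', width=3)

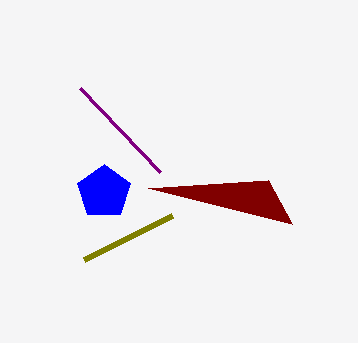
x2_1 = 292, y2_1 = 224, x0_2 = 172, cx_3 = 104, cy_3 = 192, r_3 = 28, x1_4 = 80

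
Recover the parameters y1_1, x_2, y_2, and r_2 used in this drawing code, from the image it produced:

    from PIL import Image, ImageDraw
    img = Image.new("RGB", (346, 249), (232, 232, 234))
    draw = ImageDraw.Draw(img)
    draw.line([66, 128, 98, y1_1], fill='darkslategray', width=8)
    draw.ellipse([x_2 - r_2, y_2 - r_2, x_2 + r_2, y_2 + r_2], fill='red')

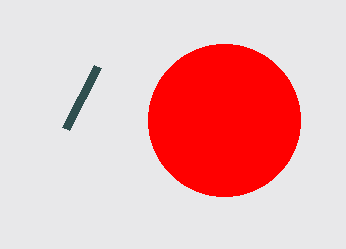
y1_1 = 66, x_2 = 224, y_2 = 120, r_2 = 76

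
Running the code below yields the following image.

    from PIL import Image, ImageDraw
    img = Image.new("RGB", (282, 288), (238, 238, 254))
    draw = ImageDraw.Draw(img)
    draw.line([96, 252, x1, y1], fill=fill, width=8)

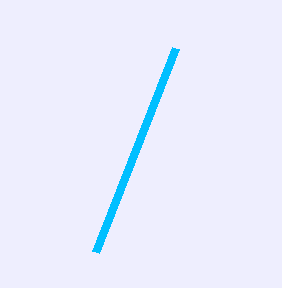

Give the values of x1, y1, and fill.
x1 = 176
y1 = 48
fill = 'deepskyblue'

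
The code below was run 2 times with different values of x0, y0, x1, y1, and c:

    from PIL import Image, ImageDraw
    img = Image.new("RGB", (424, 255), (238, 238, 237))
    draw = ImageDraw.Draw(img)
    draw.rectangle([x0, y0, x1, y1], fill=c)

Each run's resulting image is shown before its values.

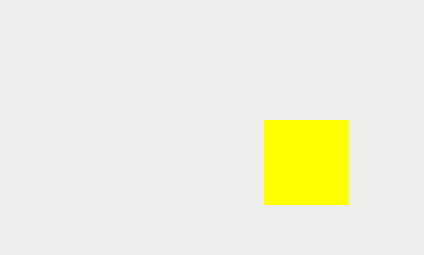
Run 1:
x0 = 264
y0 = 120
x1 = 348
y1 = 204
c = 'yellow'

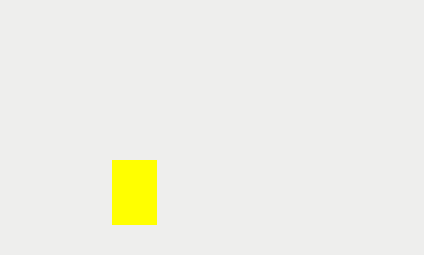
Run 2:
x0 = 112, y0 = 160, x1 = 156, y1 = 224, c = 'yellow'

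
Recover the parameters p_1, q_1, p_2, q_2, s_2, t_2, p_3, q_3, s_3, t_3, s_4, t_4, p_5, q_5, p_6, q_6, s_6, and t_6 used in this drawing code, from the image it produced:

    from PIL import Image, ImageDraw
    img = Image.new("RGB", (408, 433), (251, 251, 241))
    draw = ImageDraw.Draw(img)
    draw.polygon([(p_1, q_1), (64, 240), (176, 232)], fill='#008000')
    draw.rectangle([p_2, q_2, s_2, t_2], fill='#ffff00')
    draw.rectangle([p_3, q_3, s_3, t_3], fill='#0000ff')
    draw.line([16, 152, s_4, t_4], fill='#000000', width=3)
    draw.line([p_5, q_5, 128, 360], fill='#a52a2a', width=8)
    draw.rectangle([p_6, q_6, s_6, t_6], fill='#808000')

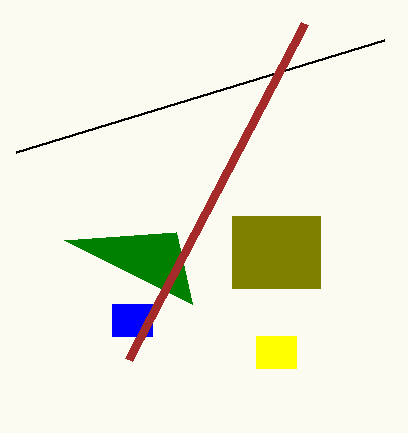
p_1 = 192; q_1 = 304; p_2 = 256; q_2 = 336; s_2 = 296; t_2 = 368; p_3 = 112; q_3 = 304; s_3 = 152; t_3 = 336; s_4 = 384; t_4 = 40; p_5 = 304; q_5 = 24; p_6 = 232; q_6 = 216; s_6 = 320; t_6 = 288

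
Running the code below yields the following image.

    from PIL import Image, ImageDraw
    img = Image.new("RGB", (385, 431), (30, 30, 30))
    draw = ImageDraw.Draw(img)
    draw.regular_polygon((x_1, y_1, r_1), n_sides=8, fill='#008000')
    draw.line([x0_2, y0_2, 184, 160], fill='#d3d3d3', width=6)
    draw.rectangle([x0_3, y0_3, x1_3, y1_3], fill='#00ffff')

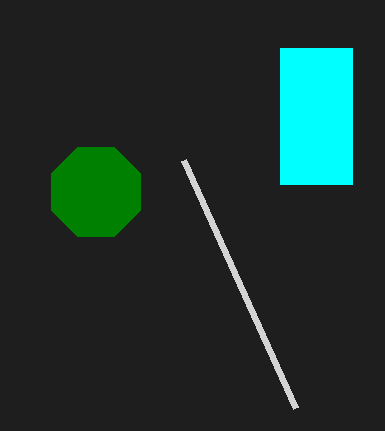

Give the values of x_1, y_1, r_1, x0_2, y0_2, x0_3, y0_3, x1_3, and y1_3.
x_1 = 96
y_1 = 192
r_1 = 48
x0_2 = 296
y0_2 = 408
x0_3 = 280
y0_3 = 48
x1_3 = 352
y1_3 = 184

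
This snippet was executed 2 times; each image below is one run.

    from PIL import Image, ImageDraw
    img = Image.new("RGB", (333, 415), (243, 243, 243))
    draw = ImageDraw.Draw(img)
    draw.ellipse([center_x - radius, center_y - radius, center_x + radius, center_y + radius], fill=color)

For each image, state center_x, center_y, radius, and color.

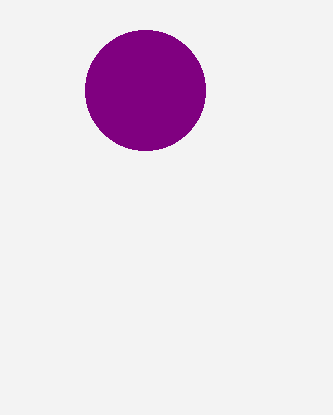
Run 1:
center_x = 145, center_y = 90, radius = 60, color = 'purple'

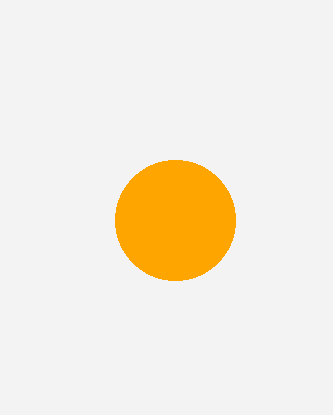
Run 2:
center_x = 175; center_y = 220; radius = 60; color = 'orange'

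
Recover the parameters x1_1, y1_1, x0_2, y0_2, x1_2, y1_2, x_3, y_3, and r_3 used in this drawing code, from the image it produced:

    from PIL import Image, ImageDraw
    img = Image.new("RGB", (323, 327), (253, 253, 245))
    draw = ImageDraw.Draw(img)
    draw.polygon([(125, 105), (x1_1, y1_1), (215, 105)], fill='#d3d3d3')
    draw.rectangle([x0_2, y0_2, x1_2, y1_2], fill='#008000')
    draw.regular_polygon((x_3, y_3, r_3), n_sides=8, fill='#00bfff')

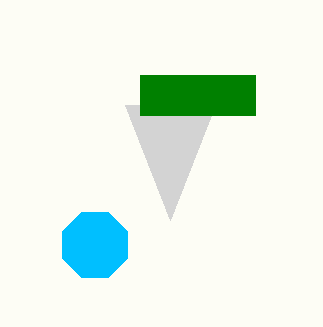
x1_1 = 170
y1_1 = 220
x0_2 = 140
y0_2 = 75
x1_2 = 255
y1_2 = 115
x_3 = 95
y_3 = 245
r_3 = 35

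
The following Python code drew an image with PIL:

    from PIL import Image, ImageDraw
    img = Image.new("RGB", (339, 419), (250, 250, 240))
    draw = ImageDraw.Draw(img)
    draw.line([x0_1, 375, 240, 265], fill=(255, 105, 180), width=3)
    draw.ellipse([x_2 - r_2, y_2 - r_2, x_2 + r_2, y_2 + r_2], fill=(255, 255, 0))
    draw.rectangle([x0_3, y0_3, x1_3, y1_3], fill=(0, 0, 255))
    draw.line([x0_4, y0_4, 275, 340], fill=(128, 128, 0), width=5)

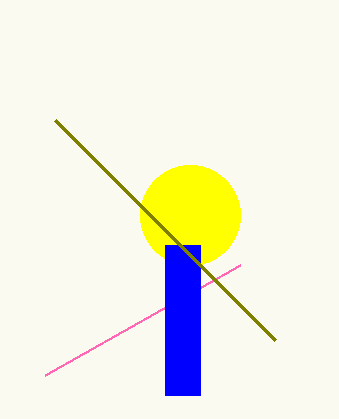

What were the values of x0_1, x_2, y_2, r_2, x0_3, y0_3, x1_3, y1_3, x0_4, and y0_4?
x0_1 = 45, x_2 = 190, y_2 = 215, r_2 = 50, x0_3 = 165, y0_3 = 245, x1_3 = 200, y1_3 = 395, x0_4 = 55, y0_4 = 120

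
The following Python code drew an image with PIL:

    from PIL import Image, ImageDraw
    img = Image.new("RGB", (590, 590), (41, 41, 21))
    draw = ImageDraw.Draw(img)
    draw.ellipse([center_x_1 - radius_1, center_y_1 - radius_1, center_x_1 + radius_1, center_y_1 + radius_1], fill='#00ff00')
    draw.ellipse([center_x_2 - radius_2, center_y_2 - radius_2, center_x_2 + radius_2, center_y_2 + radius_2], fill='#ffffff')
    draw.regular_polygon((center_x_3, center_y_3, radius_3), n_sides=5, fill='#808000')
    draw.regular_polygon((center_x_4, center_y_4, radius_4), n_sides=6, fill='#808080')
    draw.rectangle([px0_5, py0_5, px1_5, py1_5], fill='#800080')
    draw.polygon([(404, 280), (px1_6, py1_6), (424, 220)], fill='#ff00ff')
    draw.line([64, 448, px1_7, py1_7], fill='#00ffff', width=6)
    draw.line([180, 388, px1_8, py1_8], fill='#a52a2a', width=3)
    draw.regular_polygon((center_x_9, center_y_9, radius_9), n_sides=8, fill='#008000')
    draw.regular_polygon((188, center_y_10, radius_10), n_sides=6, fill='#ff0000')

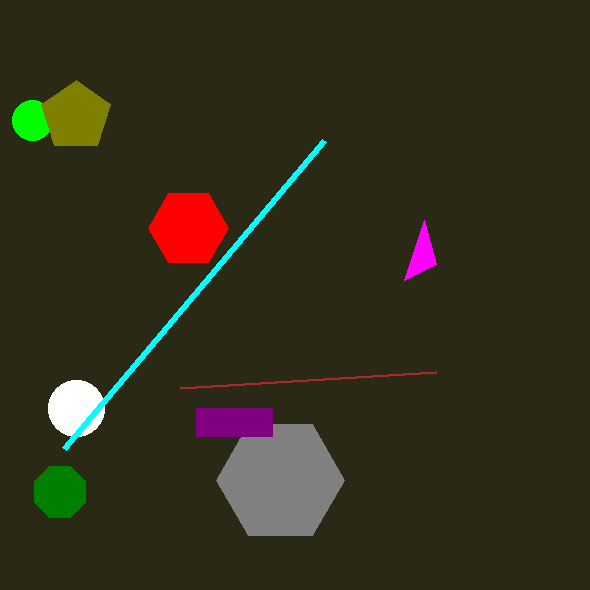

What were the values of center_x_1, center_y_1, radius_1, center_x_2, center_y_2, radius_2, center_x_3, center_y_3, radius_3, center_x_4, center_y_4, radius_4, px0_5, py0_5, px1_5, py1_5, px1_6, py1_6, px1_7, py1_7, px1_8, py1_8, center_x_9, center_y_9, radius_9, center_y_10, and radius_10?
center_x_1 = 32; center_y_1 = 120; radius_1 = 20; center_x_2 = 76; center_y_2 = 408; radius_2 = 28; center_x_3 = 76; center_y_3 = 116; radius_3 = 36; center_x_4 = 280; center_y_4 = 480; radius_4 = 64; px0_5 = 196; py0_5 = 408; px1_5 = 272; py1_5 = 436; px1_6 = 436; py1_6 = 264; px1_7 = 324; py1_7 = 140; px1_8 = 436; py1_8 = 372; center_x_9 = 60; center_y_9 = 492; radius_9 = 28; center_y_10 = 228; radius_10 = 40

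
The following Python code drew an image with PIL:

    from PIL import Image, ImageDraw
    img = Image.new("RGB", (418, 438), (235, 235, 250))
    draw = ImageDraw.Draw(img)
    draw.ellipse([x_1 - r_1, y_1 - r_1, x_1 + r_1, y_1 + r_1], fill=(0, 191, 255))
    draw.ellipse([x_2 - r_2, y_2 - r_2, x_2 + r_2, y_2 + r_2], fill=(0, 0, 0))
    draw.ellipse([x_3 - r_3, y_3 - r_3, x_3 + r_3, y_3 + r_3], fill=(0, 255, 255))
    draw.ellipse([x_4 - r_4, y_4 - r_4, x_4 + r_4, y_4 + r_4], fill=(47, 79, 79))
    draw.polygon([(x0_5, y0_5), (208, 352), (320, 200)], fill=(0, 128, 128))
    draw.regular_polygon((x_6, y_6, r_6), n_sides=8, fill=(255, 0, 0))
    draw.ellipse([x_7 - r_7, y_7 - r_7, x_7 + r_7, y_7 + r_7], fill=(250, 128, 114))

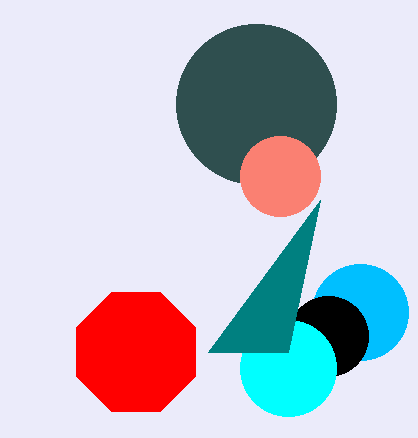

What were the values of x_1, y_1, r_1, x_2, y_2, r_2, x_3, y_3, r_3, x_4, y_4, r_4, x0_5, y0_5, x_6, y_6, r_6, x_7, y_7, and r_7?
x_1 = 360
y_1 = 312
r_1 = 48
x_2 = 328
y_2 = 336
r_2 = 40
x_3 = 288
y_3 = 368
r_3 = 48
x_4 = 256
y_4 = 104
r_4 = 80
x0_5 = 288
y0_5 = 352
x_6 = 136
y_6 = 352
r_6 = 64
x_7 = 280
y_7 = 176
r_7 = 40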